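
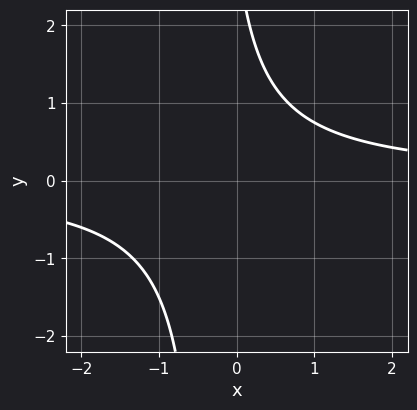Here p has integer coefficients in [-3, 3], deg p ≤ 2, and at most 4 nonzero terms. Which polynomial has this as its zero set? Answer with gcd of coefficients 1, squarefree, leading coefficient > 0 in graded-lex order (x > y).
3*x*y + y - 3

First, deg p = 2.
Next, observable constraints: it misses every integer gridline on the x-axis; no y-intercept at any integer in the box.
Finally, fitting integer coefficients to these (and the overall shape) gives p.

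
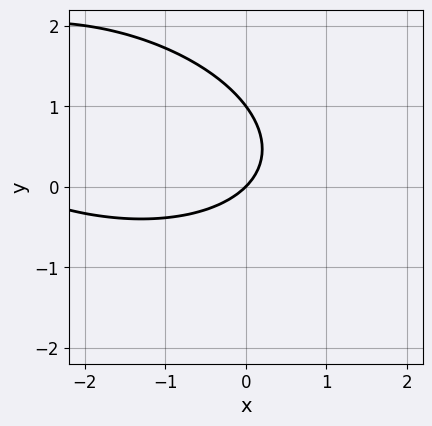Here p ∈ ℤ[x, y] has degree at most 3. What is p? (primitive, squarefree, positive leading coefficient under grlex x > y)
x^2 + x*y + 3*y^2 + 3*x - 3*y

1. The degree is 2 — a generic line meets the curve in up to 2 points.
2. Checking where it meets the axes: the y-axis gridline crossings are at y ∈ {0, 1}; one x-axis crossing is at x = 0.
3. Matching integer coefficients to the picture gives p.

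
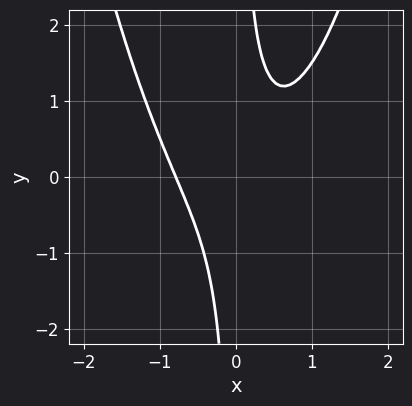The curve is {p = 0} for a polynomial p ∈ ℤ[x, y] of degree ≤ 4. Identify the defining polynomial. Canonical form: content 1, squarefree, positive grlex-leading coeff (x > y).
2*x^3 - 2*x*y + 1

The degree is 3 — a generic line meets the curve in up to 3 points.
Checking where it meets the axes: the curve avoids every integer y-axis point in the box.
Solving for integer coefficients yields p as stated.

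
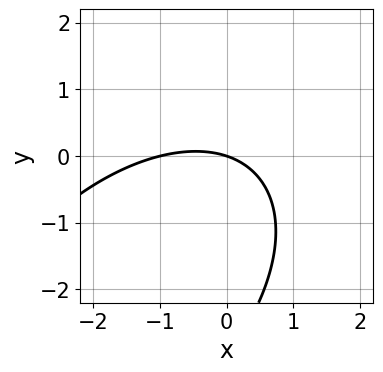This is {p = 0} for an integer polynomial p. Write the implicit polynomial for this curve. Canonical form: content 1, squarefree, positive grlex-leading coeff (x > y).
x^2 - x*y + y^2 + x + 3*y

First, the degree is 2 — a generic line meets the curve in up to 2 points.
Next, checking where it meets the axes: the x-axis gridline crossings are at x ∈ {-1, 0}; one y-axis crossing is at y = 0.
Finally, matching integer coefficients to the picture gives p.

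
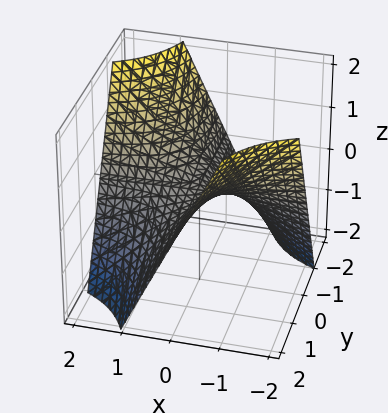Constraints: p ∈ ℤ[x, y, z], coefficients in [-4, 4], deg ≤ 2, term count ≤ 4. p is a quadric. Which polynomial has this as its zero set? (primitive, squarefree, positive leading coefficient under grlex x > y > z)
Degree: a hyperbolic paraboloid; a quadric, so deg p = 2.
Observable constraints: the visible y-axis segment lies entirely on the surface; the visible x-axis segment lies entirely on the surface; one z-axis crossing is at z = 0.
The integer polynomial consistent with all of this is the stated p.

x*y + z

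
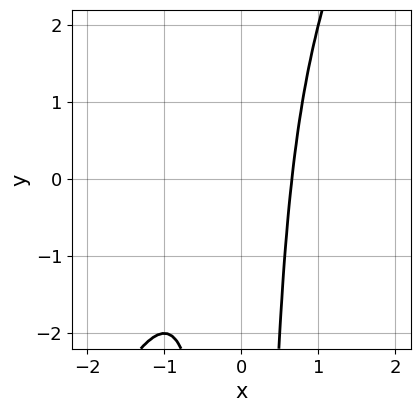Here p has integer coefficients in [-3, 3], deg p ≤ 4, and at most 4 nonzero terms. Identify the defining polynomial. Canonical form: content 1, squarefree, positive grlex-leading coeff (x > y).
First, degree: the shape is more complex than any degree-2 curve, so deg p = 3.
Next, from the visible intercepts: the curve avoids every integer y-axis point in the box.
Finally, together with the visible shape, these determine p as stated.

2*x^3 - x^2*y + x^2 - 1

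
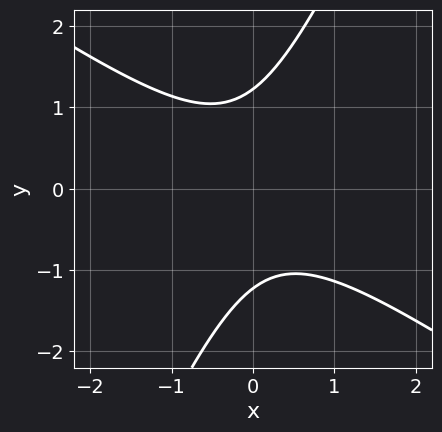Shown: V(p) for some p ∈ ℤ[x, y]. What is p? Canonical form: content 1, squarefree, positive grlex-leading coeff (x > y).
3*x^2 + 3*x*y - 2*y^2 + 3

First, deg p = 2.
Next, against the integer gridlines: the curve avoids every integer x-axis point in the box.
Finally, these observations pin down the coefficients.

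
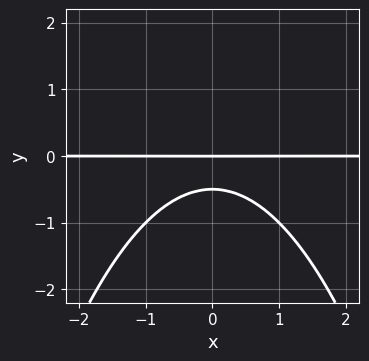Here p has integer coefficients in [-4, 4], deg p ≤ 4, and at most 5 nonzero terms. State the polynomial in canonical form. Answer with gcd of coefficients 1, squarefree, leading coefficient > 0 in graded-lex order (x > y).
x^2*y + 2*y^2 + y

(a) The degree is 3 — a generic line meets the curve in up to 3 points.
(b) Symmetries: mirror symmetry x ↦ −x ⇒ only even powers of x.
(c) Checking where it meets the axes: the visible x-axis segment lies entirely on the curve; one y-axis crossing is at y = 0.
(d) Together with the visible shape, these determine p as stated.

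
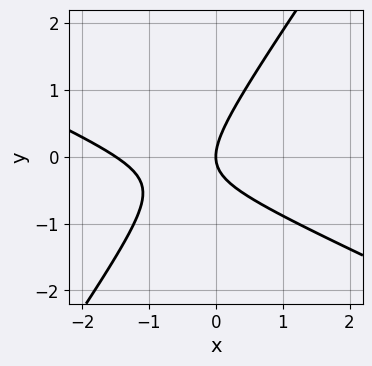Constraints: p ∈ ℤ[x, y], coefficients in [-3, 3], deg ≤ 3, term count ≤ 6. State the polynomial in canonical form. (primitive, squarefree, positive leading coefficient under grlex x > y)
2*x^2 + 3*x*y - 3*y^2 + 3*x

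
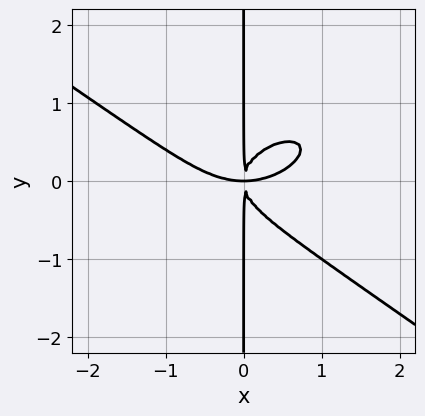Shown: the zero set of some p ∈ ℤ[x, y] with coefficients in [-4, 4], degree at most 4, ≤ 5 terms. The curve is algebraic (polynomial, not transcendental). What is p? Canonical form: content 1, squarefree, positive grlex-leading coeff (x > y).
x^4 + 3*x*y^3 - 2*x^2*y

deg p = 4. No degree-3 curve has this shape.
Reading off the gridlines: the visible y-axis segment lies entirely on the curve.
Putting this together gives p.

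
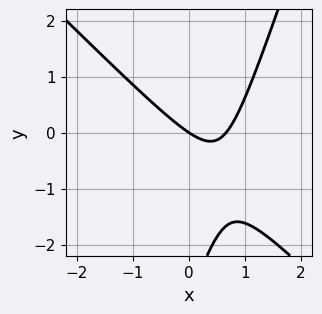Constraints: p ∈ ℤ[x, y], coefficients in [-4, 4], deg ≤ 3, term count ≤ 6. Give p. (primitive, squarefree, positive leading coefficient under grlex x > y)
Degree: no degree-1 curve has this shape, so deg p = 2.
Observable constraints: it crosses the x-axis at the gridline x = 0; one y-axis crossing is at y = 0.
These observations pin down the coefficients.

3*x^2 + 2*x*y - y^2 - 2*x - 3*y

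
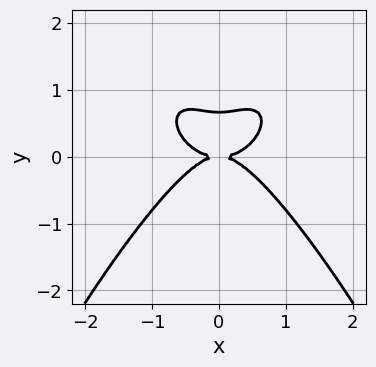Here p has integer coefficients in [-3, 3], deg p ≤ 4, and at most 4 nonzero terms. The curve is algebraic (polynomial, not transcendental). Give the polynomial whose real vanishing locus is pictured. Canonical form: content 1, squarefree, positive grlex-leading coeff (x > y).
First, the degree is 4 — the shape is more complex than any degree-3 curve.
Then, symmetries: the x ↦ −x reflection is a symmetry, so x appears only in even powers.
Then, from the visible intercepts: it crosses the y-axis at the gridline y = 0; it crosses the x-axis at the gridline x = 0.
Finally, together with the visible shape, these determine p as stated.

2*x^4 - x^2*y + 3*y^3 - 2*y^2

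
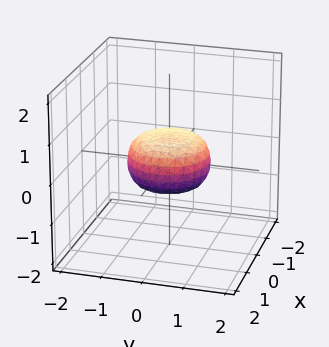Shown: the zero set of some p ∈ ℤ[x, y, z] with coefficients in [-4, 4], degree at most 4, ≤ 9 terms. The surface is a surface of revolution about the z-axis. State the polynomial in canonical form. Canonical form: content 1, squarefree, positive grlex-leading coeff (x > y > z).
(a) deg p = 4.
(b) Symmetries: every cross-section ⟂ z is a circle, so x, y appear only via x² + y².
(c) Checking where it meets the axes: a circular section at z = 0 has radius exactly 1; among the integer gridlines, it crosses the y-axis at y ∈ {-1, 1}; the x-axis gridline crossings are at x ∈ {-1, 1}.
(d) Fitting integer coefficients to these (and the overall shape) gives p.

2*x^4 + 4*x^2*y^2 + 2*y^4 - x^2 - y^2 + 3*z^2 - 1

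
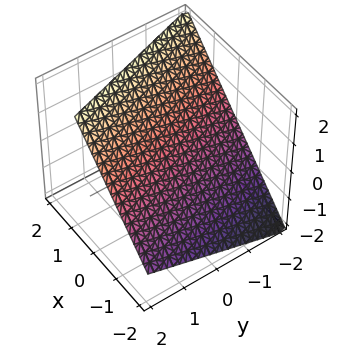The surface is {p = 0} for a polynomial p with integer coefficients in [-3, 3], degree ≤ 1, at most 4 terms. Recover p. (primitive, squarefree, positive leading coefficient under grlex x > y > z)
First, the degree is 1 — every cross-section is a straight line — this is a plane.
Then, from the visible intercepts: it crosses the y-axis at the gridline y = -2.
Finally, the integer polynomial consistent with all of this is the stated p.

3*x + y - 3*z + 2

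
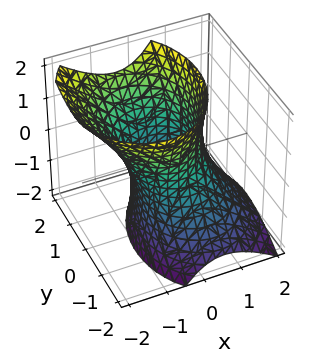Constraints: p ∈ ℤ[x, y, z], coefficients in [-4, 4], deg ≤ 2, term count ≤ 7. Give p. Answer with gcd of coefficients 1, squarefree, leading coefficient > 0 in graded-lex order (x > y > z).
1. The degree is 2 — the shape is more complex than any degree-1 surface.
2. Reading off the gridlines: the x-axis gridline crossings are at x ∈ {-1, 1}; the surface avoids every integer z-axis point in the box.
3. The integer polynomial consistent with all of this is the stated p.

3*x^2 + 2*x*z + 2*y^2 - y*z - z^2 - 3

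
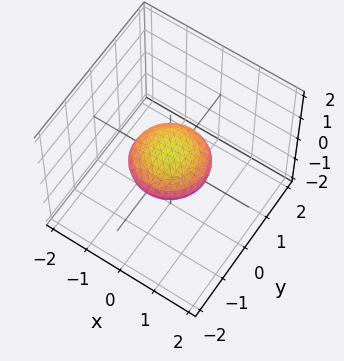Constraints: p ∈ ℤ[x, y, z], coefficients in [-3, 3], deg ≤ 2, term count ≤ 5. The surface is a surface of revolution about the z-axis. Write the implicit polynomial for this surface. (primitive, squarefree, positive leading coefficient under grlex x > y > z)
First, deg p = 2. No degree-1 surface has this shape.
Then, symmetries: rotational symmetry about the z-axis ⇒ p depends on x, y only through x² + y².
Then, checking where it meets the axes: the x-axis gridline crossings are at x ∈ {-1, 1}; among the integer gridlines, it crosses the y-axis at y ∈ {-1, 1}.
Finally, the integer polynomial consistent with all of this is the stated p.

x^2 + y^2 + 3*z^2 - 1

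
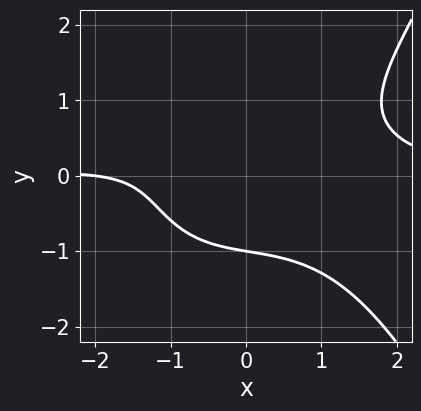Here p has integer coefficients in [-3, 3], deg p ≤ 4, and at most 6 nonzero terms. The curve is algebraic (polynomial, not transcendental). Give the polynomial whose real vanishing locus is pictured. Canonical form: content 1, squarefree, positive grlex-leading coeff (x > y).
x^3*y - 2*y^3 - x - 2

(a) The degree is 4 — the shape is more complex than any degree-3 curve.
(b) Checking where it meets the axes: one x-axis crossing is at x = -2; it meets the y-axis at y = -1 (among the integer gridlines).
(c) The integer polynomial consistent with all of this is the stated p.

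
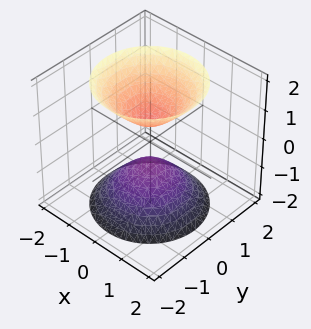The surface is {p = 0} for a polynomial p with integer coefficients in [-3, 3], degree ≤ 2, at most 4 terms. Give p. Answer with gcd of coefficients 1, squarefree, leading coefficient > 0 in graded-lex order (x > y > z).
3*x^2 + 3*y^2 - 2*z^2 + 1

(a) The picture has 2 separate pieces.
(b) deg p = 2.
(c) Symmetries: the z ↦ −z reflection is a symmetry, so z appears only in even powers; the z-axis is an axis of rotation, so x and y enter only as x² + y².
(d) Against the integer gridlines: no x-intercept at any integer in the box; it misses every integer gridline on the y-axis; a circular section at z = 1 has radius between 0 and 1.
(e) Fitting integer coefficients to these (and the overall shape) gives p.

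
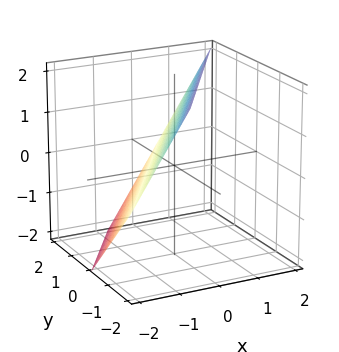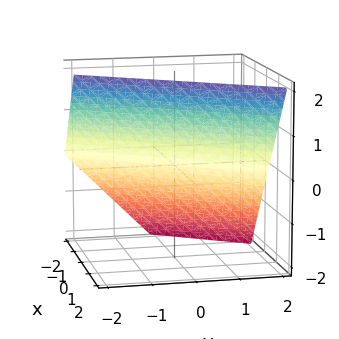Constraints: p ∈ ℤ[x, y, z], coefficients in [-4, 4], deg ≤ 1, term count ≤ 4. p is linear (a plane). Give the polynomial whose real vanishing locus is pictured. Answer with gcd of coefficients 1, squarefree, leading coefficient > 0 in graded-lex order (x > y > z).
First, the degree is 1 — the surface is flat (a plane).
Next, reading off the gridlines: it meets the y-axis at y = 1 (among the integer gridlines); it crosses the z-axis at the gridline z = 1.
Finally, the integer polynomial consistent with all of this is the stated p.

3*x - 2*y - 2*z + 2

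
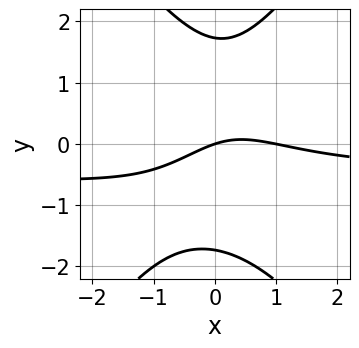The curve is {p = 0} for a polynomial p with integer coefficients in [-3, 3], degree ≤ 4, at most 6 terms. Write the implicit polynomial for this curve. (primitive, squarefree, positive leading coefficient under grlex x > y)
First, degree: the shape is more complex than any degree-2 curve, so deg p = 3.
Next, checking where it meets the axes: it crosses the y-axis at the gridline y = 0; among the integer gridlines, it crosses the x-axis at x ∈ {0, 1}.
Finally, matching integer coefficients to the picture gives p.

2*x^2*y - y^3 + x^2 - x + 3*y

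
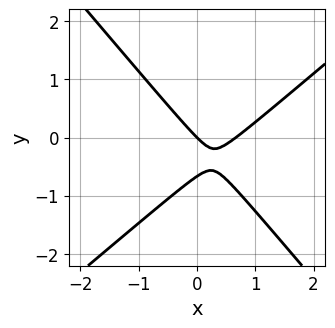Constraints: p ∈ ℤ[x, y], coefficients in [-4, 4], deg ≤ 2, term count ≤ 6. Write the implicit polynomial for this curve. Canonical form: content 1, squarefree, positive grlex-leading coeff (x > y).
3*x^2 - x*y - 3*y^2 - 2*x - 2*y

First, the degree is 2 — no degree-1 curve has this shape.
Next, from the visible intercepts: one x-axis crossing is at x = 0; it meets the y-axis at y = 0 (among the integer gridlines).
Finally, these observations pin down the coefficients.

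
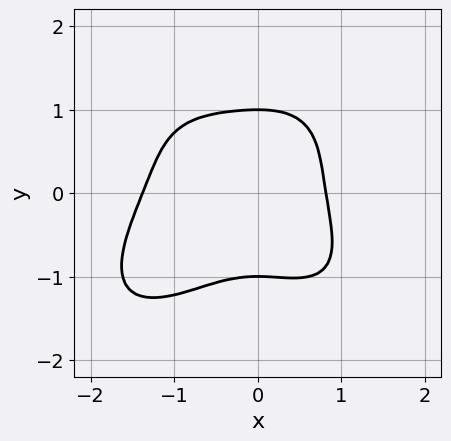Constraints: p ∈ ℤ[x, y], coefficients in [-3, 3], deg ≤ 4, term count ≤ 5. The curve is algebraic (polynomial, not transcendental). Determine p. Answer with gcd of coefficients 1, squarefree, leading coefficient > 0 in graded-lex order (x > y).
x^4 + y^4 + x^3 + x^2*y - 1

1. deg p = 4. No degree-3 curve has this shape.
2. Reading off the gridlines: the y-axis gridline crossings are at y ∈ {-1, 1}.
3. Assembling these constraints gives the stated polynomial.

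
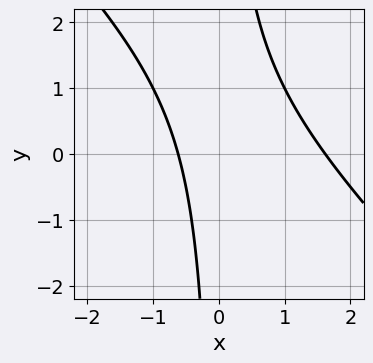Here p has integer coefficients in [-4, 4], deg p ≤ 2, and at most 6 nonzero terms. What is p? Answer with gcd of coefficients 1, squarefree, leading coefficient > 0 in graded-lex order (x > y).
1. The degree is 2 — no degree-1 curve has this shape.
2. From the axis intercepts and sections: no y-intercept at any integer in the box.
3. Solving for integer coefficients yields p as stated.

x^2 + x*y - x - 1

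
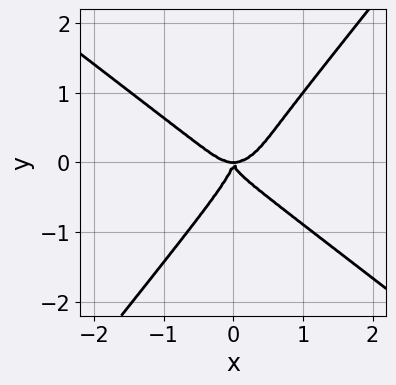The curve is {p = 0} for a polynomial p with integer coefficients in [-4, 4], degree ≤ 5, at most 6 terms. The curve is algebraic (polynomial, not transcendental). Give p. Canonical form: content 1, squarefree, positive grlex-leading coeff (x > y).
3*x^4 - x^2*y^2 + 3*x*y^3 - 3*y^4 - 2*x^2*y

The degree is 4 — no degree-3 curve has this shape.
Against the integer gridlines: it crosses the y-axis at the gridline y = 0; one x-axis crossing is at x = 0.
Fitting integer coefficients to these (and the overall shape) gives p.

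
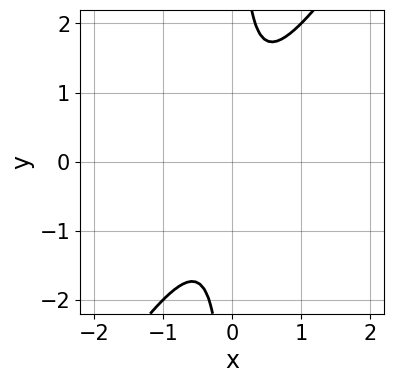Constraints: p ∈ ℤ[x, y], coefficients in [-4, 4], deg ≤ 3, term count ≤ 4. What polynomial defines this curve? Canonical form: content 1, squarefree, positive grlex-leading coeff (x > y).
3*x^2 - 2*x*y + 1

The degree is 2 — the shape is more complex than any degree-1 curve.
From the axis intercepts and sections: the curve avoids every integer x-axis point in the box; the curve avoids every integer y-axis point in the box.
These observations pin down the coefficients.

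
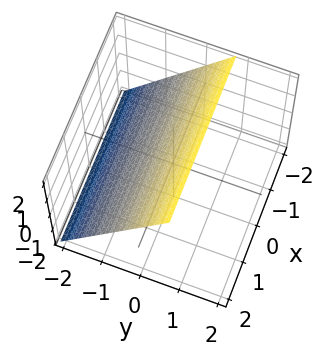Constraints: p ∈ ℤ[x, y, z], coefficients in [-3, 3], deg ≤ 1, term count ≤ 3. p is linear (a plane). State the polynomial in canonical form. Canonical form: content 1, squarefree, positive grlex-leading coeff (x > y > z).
1. Degree: every cross-section is a straight line — this is a plane, so deg p = 1.
2. From the visible intercepts: it meets the z-axis at z = 1 (among the integer gridlines); no x-intercept at any integer in the box.
3. The integer polynomial consistent with all of this is the stated p.

3*y - 2*z + 2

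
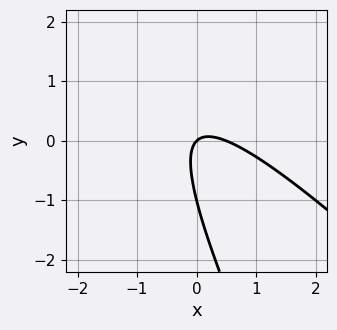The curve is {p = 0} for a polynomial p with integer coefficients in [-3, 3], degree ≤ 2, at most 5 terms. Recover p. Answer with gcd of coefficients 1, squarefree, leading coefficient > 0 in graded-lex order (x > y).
2*x^2 + 3*x*y + y^2 - x + y

First, deg p = 2. No degree-1 curve has this shape.
Next, from the axis intercepts and sections: it crosses the x-axis at the gridline x = 0; among the integer gridlines, it crosses the y-axis at y ∈ {-1, 0}.
Finally, the integer polynomial consistent with all of this is the stated p.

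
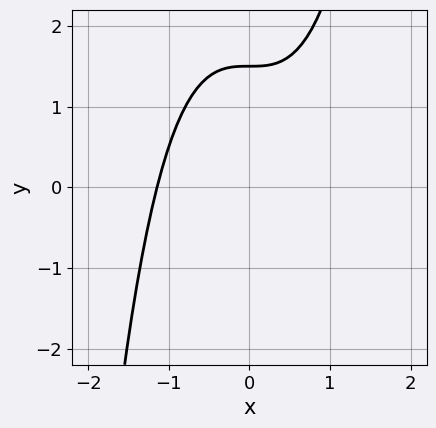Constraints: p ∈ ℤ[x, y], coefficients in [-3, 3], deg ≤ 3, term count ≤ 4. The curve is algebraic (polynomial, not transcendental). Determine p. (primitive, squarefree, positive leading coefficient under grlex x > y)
2*x^3 - 2*y + 3

deg p = 3.
Matching integer coefficients to the picture gives p.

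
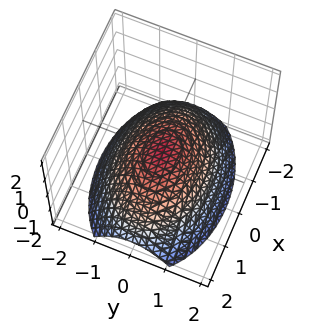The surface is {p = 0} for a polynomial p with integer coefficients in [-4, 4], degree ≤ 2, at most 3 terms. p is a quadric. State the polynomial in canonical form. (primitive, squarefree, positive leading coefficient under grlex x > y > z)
x^2 + 2*y^2 + 3*z

(a) deg p = 2.
(b) Symmetries: it's symmetric under x → −x, forcing even powers of x; mirror symmetry y ↦ −y ⇒ only even powers of y.
(c) Reading off the gridlines: one z-axis crossing is at z = 0; it meets the y-axis at y = 0 (among the integer gridlines); it crosses the x-axis at the gridline x = 0.
(d) Solving for integer coefficients yields p as stated.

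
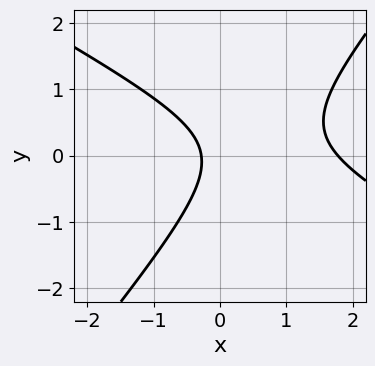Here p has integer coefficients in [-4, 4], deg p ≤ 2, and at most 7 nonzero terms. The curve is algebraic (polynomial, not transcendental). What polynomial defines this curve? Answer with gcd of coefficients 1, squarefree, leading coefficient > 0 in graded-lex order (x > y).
(a) The degree is 2 — the shape is more complex than any degree-1 curve.
(b) Observable constraints: no y-intercept at any integer in the box.
(c) Fitting integer coefficients to these (and the overall shape) gives p.

2*x^2 + 2*x*y - 3*y^2 - 3*x - 1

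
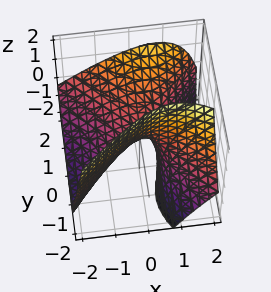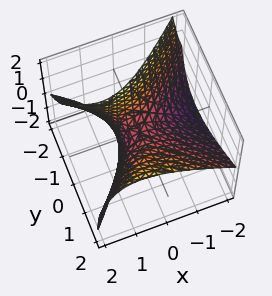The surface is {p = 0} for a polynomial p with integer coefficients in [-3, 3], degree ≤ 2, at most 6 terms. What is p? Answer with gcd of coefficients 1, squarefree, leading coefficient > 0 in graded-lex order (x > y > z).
x^2 - x*z - y^2 + y*z + z

(a) deg p = 2. A generic line meets the surface in up to 2 points.
(b) Checking where it meets the axes: it crosses the y-axis at the gridline y = 0; it meets the x-axis at x = 0 (among the integer gridlines).
(c) Putting this together gives p.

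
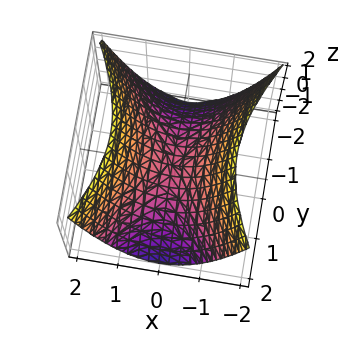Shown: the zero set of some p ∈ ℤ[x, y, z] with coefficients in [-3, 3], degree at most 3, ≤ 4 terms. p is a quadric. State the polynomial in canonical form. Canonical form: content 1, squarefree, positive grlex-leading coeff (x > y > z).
1. deg p = 2.
2. Symmetries: the x ↦ −x reflection is a symmetry, so x appears only in even powers; it's symmetric under y → −y, forcing even powers of y.
3. From the visible intercepts: it crosses the y-axis at the gridline y = 0; one x-axis crossing is at x = 0; it meets the z-axis at z = 0 (among the integer gridlines).
4. Assembling these constraints gives the stated polynomial.

2*x^2 - y^2 - 2*z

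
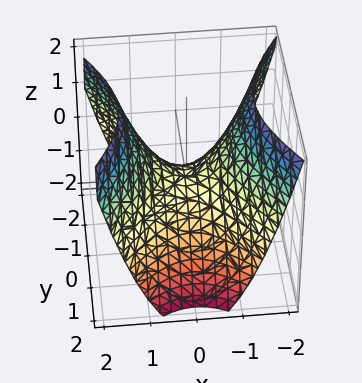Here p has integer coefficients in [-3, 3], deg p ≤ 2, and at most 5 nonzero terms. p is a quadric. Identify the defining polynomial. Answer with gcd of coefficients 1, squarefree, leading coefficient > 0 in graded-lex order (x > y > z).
3*x^2 - 2*y^2 - 3*z

The degree is 2 — a hyperbolic paraboloid; a quadric.
Symmetries: the x ↦ −x reflection is a symmetry, so x appears only in even powers; the y ↦ −y reflection is a symmetry, so y appears only in even powers.
From the visible intercepts: it crosses the y-axis at the gridline y = 0; it meets the z-axis at z = 0 (among the integer gridlines); one x-axis crossing is at x = 0.
These observations pin down the coefficients.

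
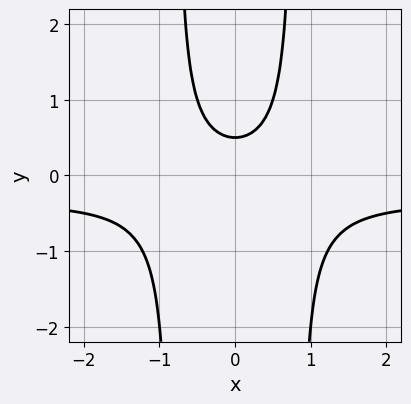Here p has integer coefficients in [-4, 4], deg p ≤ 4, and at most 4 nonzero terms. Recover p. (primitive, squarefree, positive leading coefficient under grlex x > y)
3*x^2*y + x^2 - 2*y + 1

1. Degree: a generic line meets the curve in up to 3 points, so deg p = 3.
2. Symmetries: mirror symmetry x ↦ −x ⇒ only even powers of x.
3. From the axis intercepts and sections: no x-intercept at any integer in the box.
4. Assembling these constraints gives the stated polynomial.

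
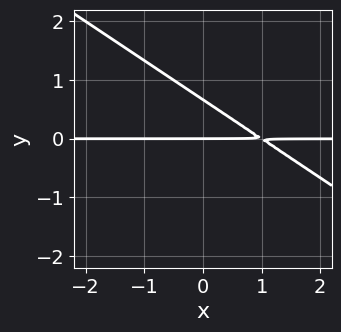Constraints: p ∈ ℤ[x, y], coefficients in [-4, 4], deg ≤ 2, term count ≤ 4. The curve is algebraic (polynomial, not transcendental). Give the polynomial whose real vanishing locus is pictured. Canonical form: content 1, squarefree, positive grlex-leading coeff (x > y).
2*x*y + 3*y^2 - 2*y

(a) The degree is 2 — no degree-1 curve has this shape.
(b) Checking where it meets the axes: it meets the y-axis at y = 0 (among the integer gridlines); the visible x-axis segment lies entirely on the curve.
(c) Solving for integer coefficients yields p as stated.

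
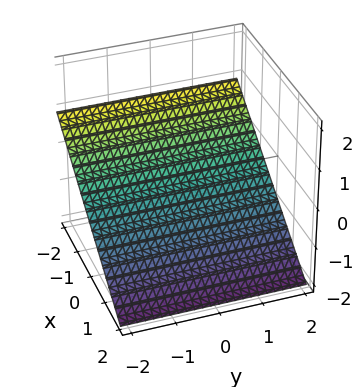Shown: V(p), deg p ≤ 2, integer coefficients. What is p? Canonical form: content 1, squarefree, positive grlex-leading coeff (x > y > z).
First, deg p = 1.
Then, from the axis intercepts and sections: it crosses the x-axis at the gridline x = -1; the surface avoids every integer y-axis point in the box.
Finally, fitting integer coefficients to these (and the overall shape) gives p.

2*x + 3*z + 2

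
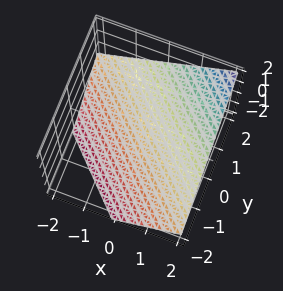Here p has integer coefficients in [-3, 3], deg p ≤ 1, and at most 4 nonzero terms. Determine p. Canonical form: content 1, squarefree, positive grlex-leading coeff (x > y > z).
2*x + 2*y - 3*z - 2

(a) deg p = 1. Every cross-section is a straight line — this is a plane.
(b) Reading off the gridlines: it crosses the y-axis at the gridline y = 1; it meets the x-axis at x = 1 (among the integer gridlines).
(c) Assembling these constraints gives the stated polynomial.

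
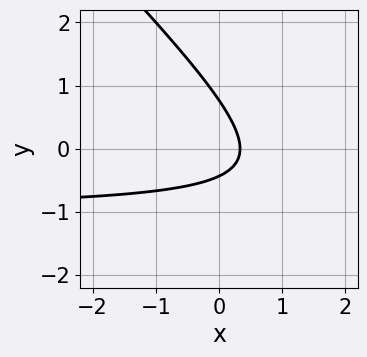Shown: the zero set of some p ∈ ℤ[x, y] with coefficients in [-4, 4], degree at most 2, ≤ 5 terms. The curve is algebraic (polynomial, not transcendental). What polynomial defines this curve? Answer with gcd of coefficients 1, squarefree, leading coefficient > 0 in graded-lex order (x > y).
First, degree: a generic line meets the curve in up to 2 points, so deg p = 2.
Finally, the integer polynomial consistent with all of this is the stated p.

3*x*y + 3*y^2 + 3*x - y - 1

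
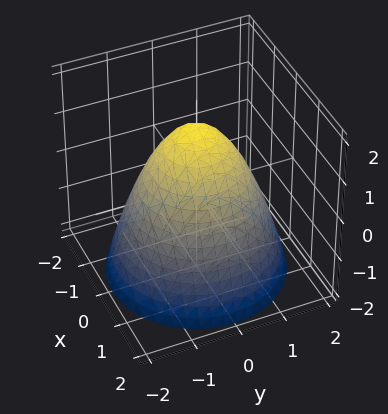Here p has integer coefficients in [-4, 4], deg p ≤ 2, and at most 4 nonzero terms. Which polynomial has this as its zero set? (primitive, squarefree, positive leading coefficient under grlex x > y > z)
2*x^2 + 2*y^2 + 2*z - 3

(a) The degree is 2 — a generic line meets the surface in up to 2 points.
(b) Symmetry: the z-axis is an axis of rotation, so x and y enter only as x² + y².
(c) Observable constraints: a circular section at z = -2 has radius between 1 and 2.
(d) Putting this together gives p.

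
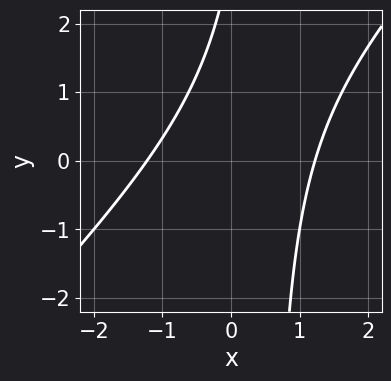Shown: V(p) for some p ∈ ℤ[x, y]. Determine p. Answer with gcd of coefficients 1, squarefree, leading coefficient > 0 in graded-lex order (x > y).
deg p = 2. A generic line meets the curve in up to 2 points.
Reading off the gridlines: the curve avoids every integer y-axis point in the box.
Matching integer coefficients to the picture gives p.

2*x^2 - 2*x*y + y - 3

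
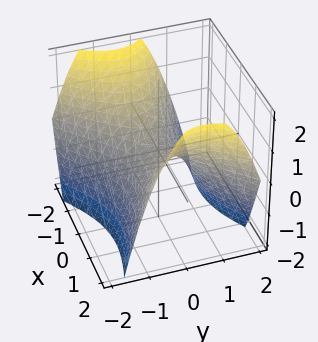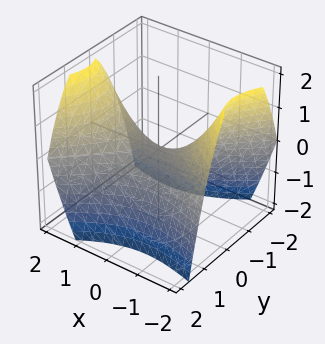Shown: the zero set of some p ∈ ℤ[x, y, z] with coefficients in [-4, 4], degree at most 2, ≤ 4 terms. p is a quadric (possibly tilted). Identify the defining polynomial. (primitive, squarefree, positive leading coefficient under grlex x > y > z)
First, deg p = 2.
Next, against the integer gridlines: it crosses the y-axis at the gridline y = 0; it crosses the z-axis at the gridline z = 0; it meets the x-axis at x = 0 (among the integer gridlines).
Finally, together with the visible shape, these determine p as stated.

x^2 + x*y - 2*y^2 - 2*z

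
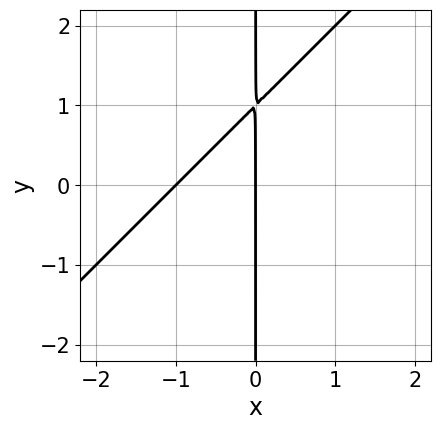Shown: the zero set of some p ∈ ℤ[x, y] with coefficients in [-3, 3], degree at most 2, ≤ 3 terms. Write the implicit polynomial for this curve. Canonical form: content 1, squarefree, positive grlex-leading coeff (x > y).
x^2 - x*y + x

1. deg p = 2. No degree-1 curve has this shape.
2. Observable constraints: the visible y-axis segment lies entirely on the curve; the x-axis gridline crossings are at x ∈ {-1, 0}.
3. The integer polynomial consistent with all of this is the stated p.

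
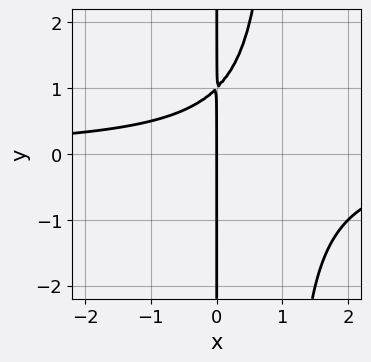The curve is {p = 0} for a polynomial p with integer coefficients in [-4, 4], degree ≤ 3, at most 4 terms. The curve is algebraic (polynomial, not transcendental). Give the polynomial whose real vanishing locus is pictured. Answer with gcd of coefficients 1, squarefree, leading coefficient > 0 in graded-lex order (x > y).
x^2*y - x*y + x

First, degree: the shape is more complex than any degree-2 curve, so deg p = 3.
Next, checking where it meets the axes: the visible y-axis segment lies entirely on the curve; one x-axis crossing is at x = 0.
Finally, assembling these constraints gives the stated polynomial.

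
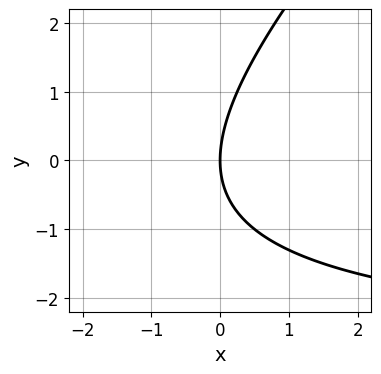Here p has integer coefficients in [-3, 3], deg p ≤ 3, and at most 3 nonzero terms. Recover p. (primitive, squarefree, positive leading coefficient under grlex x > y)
First, degree: no degree-1 curve has this shape, so deg p = 2.
Then, reading off the gridlines: one x-axis crossing is at x = 0; it crosses the y-axis at the gridline y = 0.
Finally, the integer polynomial consistent with all of this is the stated p.

x*y - y^2 + 3*x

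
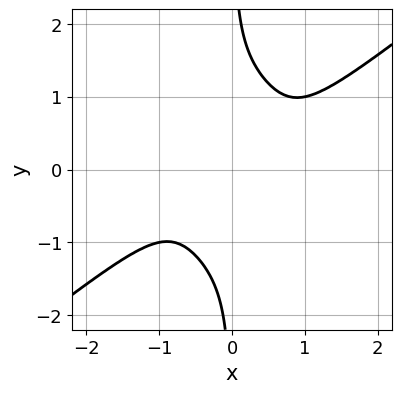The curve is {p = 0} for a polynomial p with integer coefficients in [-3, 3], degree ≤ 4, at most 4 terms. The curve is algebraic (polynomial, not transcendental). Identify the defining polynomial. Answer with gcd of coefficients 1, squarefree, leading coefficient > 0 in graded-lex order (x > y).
Degree: the shape is more complex than any degree-3 curve, so deg p = 4.
From the axis intercepts and sections: no x-intercept at any integer in the box; no y-intercept at any integer in the box.
Putting this together gives p.

2*x^4 - 2*x^3*y - x*y^3 + 1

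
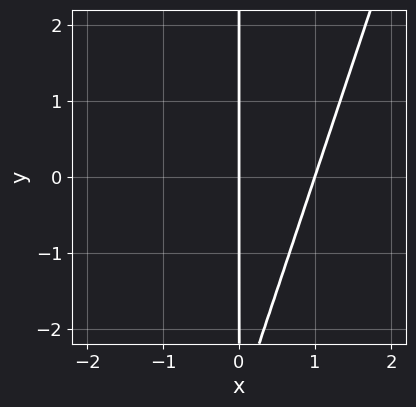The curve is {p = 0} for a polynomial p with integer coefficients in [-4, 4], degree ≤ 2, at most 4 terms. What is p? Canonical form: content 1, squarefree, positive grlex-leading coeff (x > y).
First, deg p = 2. A generic line meets the curve in up to 2 points.
Next, reading off the gridlines: the visible y-axis segment lies entirely on the curve; the x-axis gridline crossings are at x ∈ {0, 1}.
Finally, these observations pin down the coefficients.

3*x^2 - x*y - 3*x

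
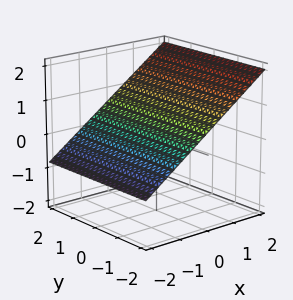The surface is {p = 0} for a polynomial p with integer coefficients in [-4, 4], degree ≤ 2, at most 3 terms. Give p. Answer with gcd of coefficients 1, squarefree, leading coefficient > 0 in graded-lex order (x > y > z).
Degree: every cross-section is a straight line — this is a plane, so deg p = 1.
From the visible intercepts: one x-axis crossing is at x = -1; no y-intercept at any integer in the box.
Assembling these constraints gives the stated polynomial.

2*x - 3*z + 2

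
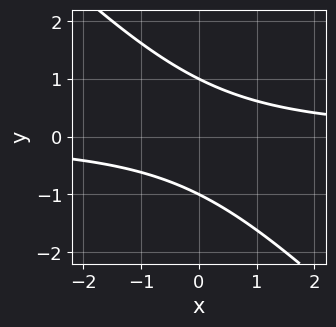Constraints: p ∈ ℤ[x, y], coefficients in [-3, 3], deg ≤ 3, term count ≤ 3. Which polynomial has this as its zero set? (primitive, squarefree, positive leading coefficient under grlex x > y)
x*y + y^2 - 1

1. deg p = 2.
2. Reading off the gridlines: among the integer gridlines, it crosses the y-axis at y ∈ {-1, 1}; it misses every integer gridline on the x-axis.
3. Matching integer coefficients to the picture gives p.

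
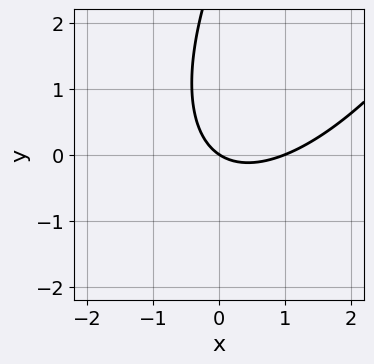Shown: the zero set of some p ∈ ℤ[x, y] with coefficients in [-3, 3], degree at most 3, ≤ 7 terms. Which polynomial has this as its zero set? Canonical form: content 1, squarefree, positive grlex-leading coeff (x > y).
2*x^2 - 2*x*y + y^2 - 2*x - 3*y

(a) The degree is 2 — the shape is more complex than any degree-1 curve.
(b) From the visible intercepts: the x-axis gridline crossings are at x ∈ {0, 1}; it crosses the y-axis at the gridline y = 0.
(c) Matching integer coefficients to the picture gives p.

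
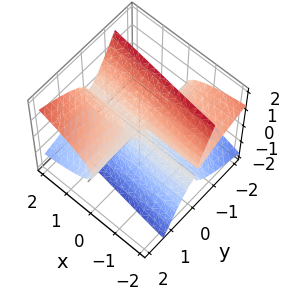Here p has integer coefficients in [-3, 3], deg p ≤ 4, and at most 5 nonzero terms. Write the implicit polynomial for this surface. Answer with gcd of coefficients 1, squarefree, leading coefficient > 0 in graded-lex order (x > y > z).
x*y^2 + x*y*z - 2*y*z^2 - z^3

(a) The degree is 3 — the shape is more complex than any degree-2 surface.
(b) Against the integer gridlines: every point of the x-axis in the box is on the surface; it meets the z-axis at z = 0 (among the integer gridlines).
(c) Assembling these constraints gives the stated polynomial.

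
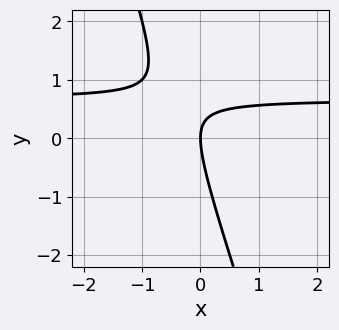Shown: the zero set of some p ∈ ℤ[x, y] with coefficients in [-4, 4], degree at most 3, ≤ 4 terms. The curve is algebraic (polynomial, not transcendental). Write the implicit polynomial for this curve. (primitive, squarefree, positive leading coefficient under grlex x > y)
3*x*y + y^2 - 2*x

The degree is 2 — a generic line meets the curve in up to 2 points.
Reading off the gridlines: one x-axis crossing is at x = 0; one y-axis crossing is at y = 0.
Matching integer coefficients to the picture gives p.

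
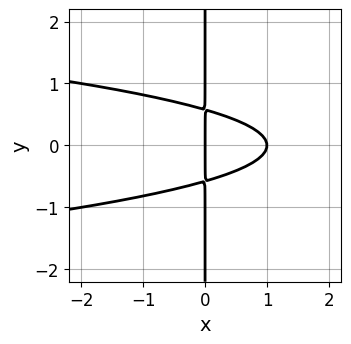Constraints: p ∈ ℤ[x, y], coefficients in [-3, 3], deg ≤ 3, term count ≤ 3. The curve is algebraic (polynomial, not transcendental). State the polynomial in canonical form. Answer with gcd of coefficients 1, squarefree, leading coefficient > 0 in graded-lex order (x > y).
3*x*y^2 + x^2 - x

1. deg p = 3. No degree-2 curve has this shape.
2. Symmetries: the y ↦ −y reflection is a symmetry, so y appears only in even powers.
3. Checking where it meets the axes: every point of the y-axis in the box is on the curve; the x-axis gridline crossings are at x ∈ {0, 1}.
4. Together with the visible shape, these determine p as stated.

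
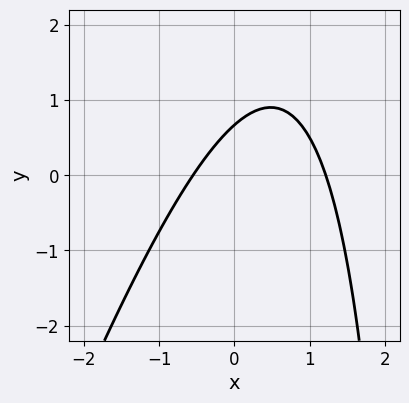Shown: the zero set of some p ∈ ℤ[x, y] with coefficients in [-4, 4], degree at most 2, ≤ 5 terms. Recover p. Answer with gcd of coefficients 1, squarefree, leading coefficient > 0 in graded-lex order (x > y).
3*x^2 - x*y - 2*x + 3*y - 2

First, the degree is 2 — a generic line meets the curve in up to 2 points.
Finally, the integer polynomial consistent with all of this is the stated p.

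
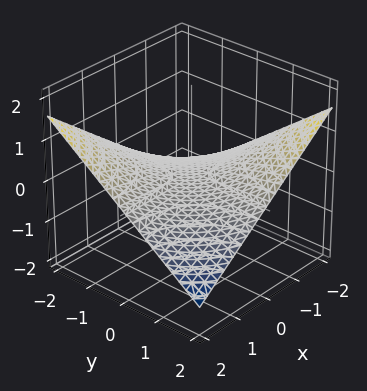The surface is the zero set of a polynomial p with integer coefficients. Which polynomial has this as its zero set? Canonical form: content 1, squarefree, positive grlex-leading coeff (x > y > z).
x*y + 3*z

1. deg p = 2. A saddle surface; a quadric.
2. Observable constraints: the visible x-axis segment lies entirely on the surface; one z-axis crossing is at z = 0.
3. Matching integer coefficients to the picture gives p. Check: (0, 2, 0) on the y-axis lies on the surface, and p(0, 2, 0) = 0. ✓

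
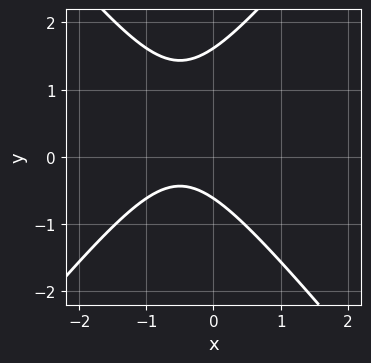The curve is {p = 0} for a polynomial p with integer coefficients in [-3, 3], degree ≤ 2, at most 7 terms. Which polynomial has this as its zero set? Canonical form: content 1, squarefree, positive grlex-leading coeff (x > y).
3*x^2 - 2*y^2 + 3*x + 2*y + 2

1. The degree is 2 — no degree-1 curve has this shape.
2. Observable constraints: the curve avoids every integer x-axis point in the box.
3. The integer polynomial consistent with all of this is the stated p.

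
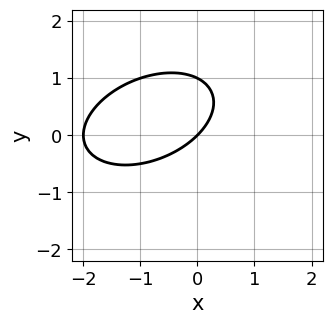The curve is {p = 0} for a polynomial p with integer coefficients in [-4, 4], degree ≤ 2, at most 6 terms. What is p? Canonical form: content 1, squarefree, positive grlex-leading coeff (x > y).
First, deg p = 2.
Next, checking where it meets the axes: the y-axis gridline crossings are at y ∈ {0, 1}; among the integer gridlines, it crosses the x-axis at x ∈ {-2, 0}.
Finally, the integer polynomial consistent with all of this is the stated p.

x^2 - x*y + 2*y^2 + 2*x - 2*y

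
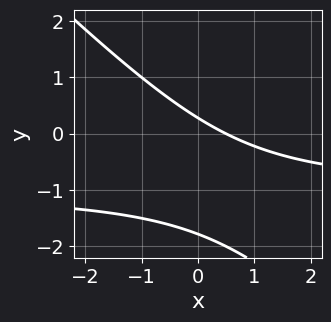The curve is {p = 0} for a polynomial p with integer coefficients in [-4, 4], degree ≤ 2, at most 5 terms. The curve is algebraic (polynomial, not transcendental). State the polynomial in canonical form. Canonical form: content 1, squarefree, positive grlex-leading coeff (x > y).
2*x*y + 2*y^2 + 2*x + 3*y - 1

deg p = 2. The shape is more complex than any degree-1 curve.
Matching integer coefficients to the picture gives p.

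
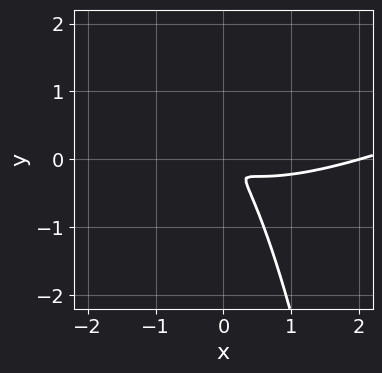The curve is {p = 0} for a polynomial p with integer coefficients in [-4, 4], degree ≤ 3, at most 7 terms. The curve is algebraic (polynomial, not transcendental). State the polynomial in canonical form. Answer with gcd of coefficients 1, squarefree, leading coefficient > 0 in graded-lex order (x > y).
(a) deg p = 3. A generic line meets the curve in up to 3 points.
(b) Observable constraints: one x-axis crossing is at x = 2.
(c) Fitting integer coefficients to these (and the overall shape) gives p.

x^3 - 2*x^2*y - 2*x^2 - 3*x*y - 2*y^2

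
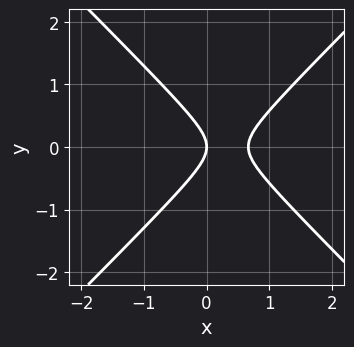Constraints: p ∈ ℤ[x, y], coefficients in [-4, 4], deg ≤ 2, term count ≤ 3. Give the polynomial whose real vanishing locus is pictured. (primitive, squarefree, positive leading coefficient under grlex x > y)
3*x^2 - 3*y^2 - 2*x

1. deg p = 2.
2. Symmetries: it's symmetric under y → −y, forcing even powers of y.
3. From the axis intercepts and sections: it crosses the x-axis at the gridline x = 0; it meets the y-axis at y = 0 (among the integer gridlines).
4. Solving for integer coefficients yields p as stated.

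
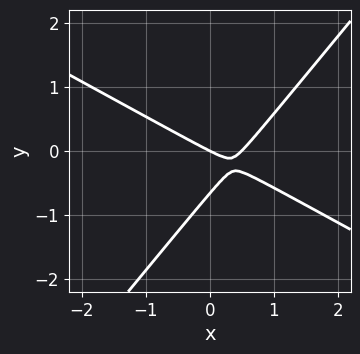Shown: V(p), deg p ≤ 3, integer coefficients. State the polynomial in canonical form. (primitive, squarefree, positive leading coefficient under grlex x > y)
1. Degree: a generic line meets the curve in up to 2 points, so deg p = 2.
2. Observable constraints: it meets the x-axis at x = 0 (among the integer gridlines); it meets the y-axis at y = 0 (among the integer gridlines).
3. The integer polynomial consistent with all of this is the stated p.

2*x^2 + 2*x*y - 3*y^2 - x - 2*y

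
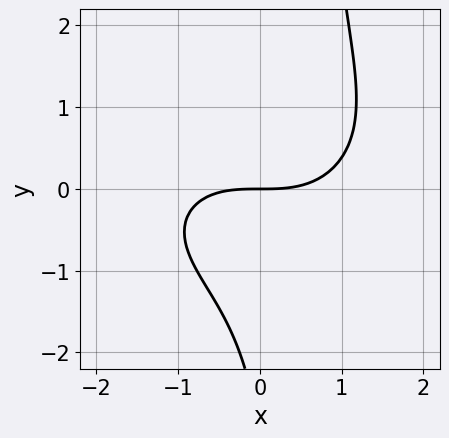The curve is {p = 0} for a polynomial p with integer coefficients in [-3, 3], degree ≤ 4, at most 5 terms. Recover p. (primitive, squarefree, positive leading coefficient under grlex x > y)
x^3 + 2*x*y^2 - y^2 - 3*y

(a) deg p = 3.
(b) From the visible intercepts: it crosses the y-axis at the gridline y = 0; one x-axis crossing is at x = 0.
(c) Solving for integer coefficients yields p as stated.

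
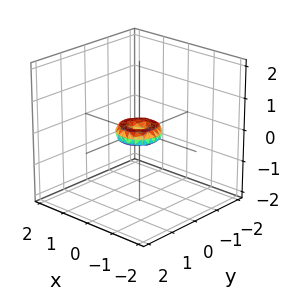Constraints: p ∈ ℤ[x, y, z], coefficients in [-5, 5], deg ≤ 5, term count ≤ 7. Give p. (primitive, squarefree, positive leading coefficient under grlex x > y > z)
2*x^4 + 4*x^2*y^2 + 2*y^4 - x^2 - y^2 + 2*z^2

(a) The degree is 4 — the shape is more complex than any degree-3 surface.
(b) Symmetry: every cross-section ⟂ z is a circle, so x, y appear only via x² + y².
(c) Against the integer gridlines: it meets the z-axis at z = 0 (among the integer gridlines); one x-axis crossing is at x = 0; a circular section at z = 0 has radius between 0 and 1; one y-axis crossing is at y = 0.
(d) Together with the visible shape, these determine p as stated.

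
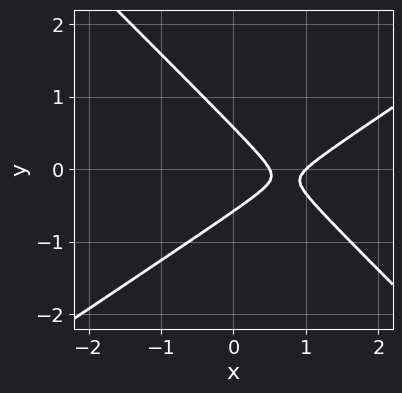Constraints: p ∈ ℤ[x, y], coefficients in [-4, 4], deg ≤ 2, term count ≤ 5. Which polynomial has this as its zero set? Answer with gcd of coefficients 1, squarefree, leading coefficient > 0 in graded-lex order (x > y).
1. Degree: the shape is more complex than any degree-1 curve, so deg p = 2.
2. Reading off the gridlines: it crosses the x-axis at the gridline x = 1.
3. Matching integer coefficients to the picture gives p.

2*x^2 - x*y - 3*y^2 - 3*x + 1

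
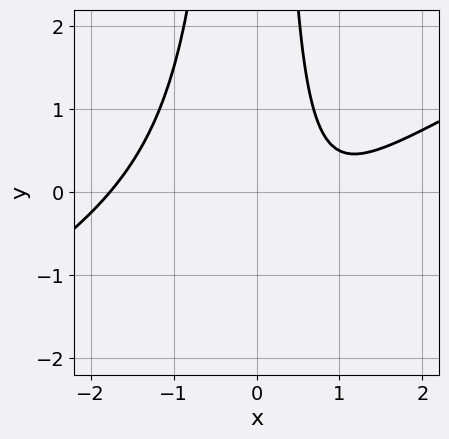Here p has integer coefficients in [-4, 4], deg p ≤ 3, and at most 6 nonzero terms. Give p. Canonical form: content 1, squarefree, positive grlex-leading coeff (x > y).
x^3 - 2*x^2*y - 2*x + 2

(a) The degree is 3 — no degree-2 curve has this shape.
(b) From the axis intercepts and sections: the curve avoids every integer y-axis point in the box.
(c) Putting this together gives p.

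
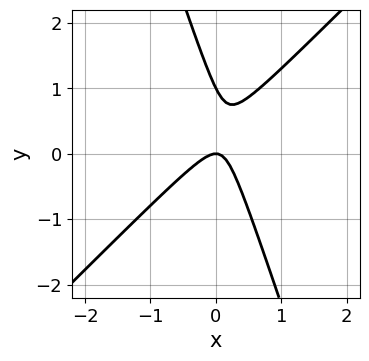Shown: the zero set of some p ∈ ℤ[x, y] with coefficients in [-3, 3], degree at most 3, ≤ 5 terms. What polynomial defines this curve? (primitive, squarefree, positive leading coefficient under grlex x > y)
(a) Degree: a generic line meets the curve in up to 2 points, so deg p = 2.
(b) From the visible intercepts: among the integer gridlines, it crosses the y-axis at y ∈ {0, 1}; one x-axis crossing is at x = 0.
(c) Putting this together gives p.

3*x^2 - 2*x*y - y^2 + y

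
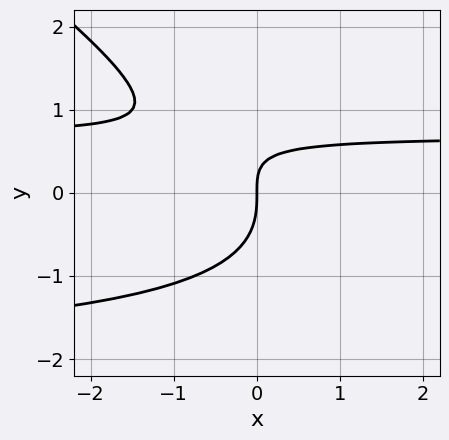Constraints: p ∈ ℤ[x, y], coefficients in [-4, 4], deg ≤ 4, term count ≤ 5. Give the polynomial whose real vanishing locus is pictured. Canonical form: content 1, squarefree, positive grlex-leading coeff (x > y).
2*x*y^2 + 3*y^3 + 3*x*y - 3*x

First, the degree is 3 — no degree-2 curve has this shape.
Then, observable constraints: it crosses the x-axis at the gridline x = 0; it meets the y-axis at y = 0 (among the integer gridlines).
Finally, these observations pin down the coefficients.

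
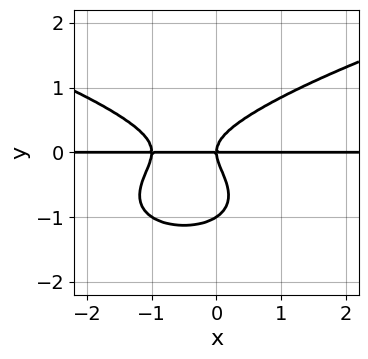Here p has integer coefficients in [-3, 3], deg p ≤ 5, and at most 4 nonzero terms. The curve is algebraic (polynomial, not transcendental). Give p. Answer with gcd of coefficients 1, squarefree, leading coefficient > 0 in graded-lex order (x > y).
(a) deg p = 4. A generic line meets the curve in up to 4 points.
(b) Checking where it meets the axes: the y-axis gridline crossings are at y ∈ {-1, 0}; every point of the x-axis in the box is on the curve.
(c) Solving for integer coefficients yields p as stated.

3*y^4 - 2*x^2*y + 3*y^3 - 2*x*y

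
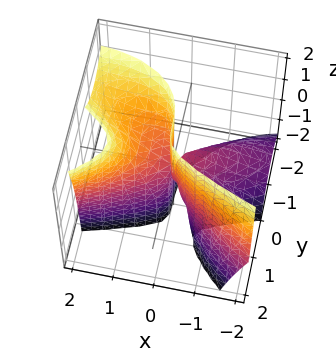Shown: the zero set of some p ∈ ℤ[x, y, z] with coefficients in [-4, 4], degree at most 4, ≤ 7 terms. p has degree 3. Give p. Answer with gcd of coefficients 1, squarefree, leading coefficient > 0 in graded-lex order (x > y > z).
3*x*y*z - 3*y^3 + 3*x^2 - 2*x*y - 3*x*z

deg p = 3. The shape is more complex than any degree-2 surface.
Checking where it meets the axes: it crosses the x-axis at the gridline x = 0; it crosses the y-axis at the gridline y = 0.
Assembling these constraints gives the stated polynomial. Check: (0, 0, -2) on the z-axis lies on the surface, and p(0, 0, -2) = 0. ✓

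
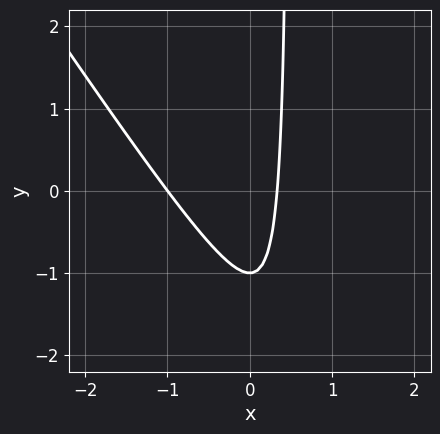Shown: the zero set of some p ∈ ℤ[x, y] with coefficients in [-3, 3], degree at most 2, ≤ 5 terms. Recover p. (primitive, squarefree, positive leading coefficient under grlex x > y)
3*x^2 + 2*x*y + 2*x - y - 1

1. The degree is 2 — the shape is more complex than any degree-1 curve.
2. From the visible intercepts: it crosses the x-axis at the gridline x = -1; it crosses the y-axis at the gridline y = -1.
3. Matching integer coefficients to the picture gives p.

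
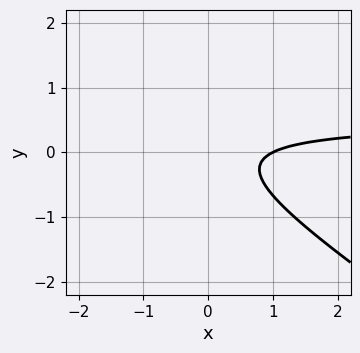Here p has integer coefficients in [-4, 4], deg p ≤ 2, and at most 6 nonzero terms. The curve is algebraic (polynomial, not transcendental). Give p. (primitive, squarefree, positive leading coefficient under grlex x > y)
1. deg p = 2. No degree-1 curve has this shape.
2. From the axis intercepts and sections: it misses every integer gridline on the y-axis; it meets the x-axis at x = 1 (among the integer gridlines).
3. Putting this together gives p.

2*x*y + 3*y^2 - x + 1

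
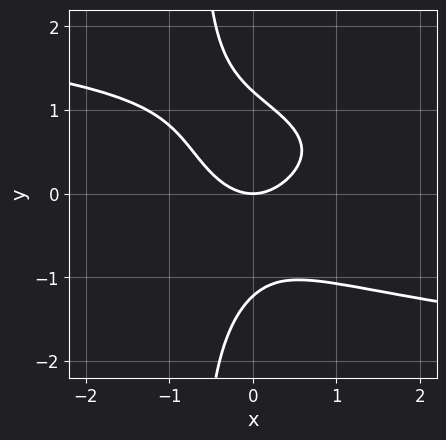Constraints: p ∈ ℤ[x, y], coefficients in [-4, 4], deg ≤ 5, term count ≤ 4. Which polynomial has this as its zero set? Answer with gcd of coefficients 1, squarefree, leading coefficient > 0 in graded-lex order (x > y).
1. deg p = 4. No degree-3 curve has this shape.
2. From the axis intercepts and sections: it crosses the x-axis at the gridline x = 0; it meets the y-axis at y = 0 (among the integer gridlines).
3. Matching integer coefficients to the picture gives p.

3*x*y^3 + 2*y^3 + 3*x^2 - 3*y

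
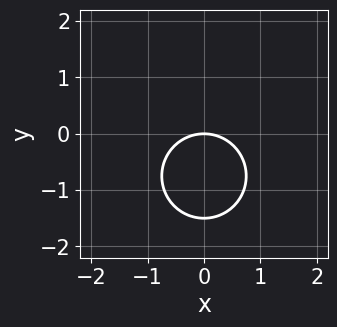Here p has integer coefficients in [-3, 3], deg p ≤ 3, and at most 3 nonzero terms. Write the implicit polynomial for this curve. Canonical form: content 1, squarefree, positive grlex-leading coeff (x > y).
2*x^2 + 2*y^2 + 3*y

The degree is 2 — the shape is more complex than any degree-1 curve.
Symmetries: it's symmetric under x → −x, forcing even powers of x.
Against the integer gridlines: it meets the x-axis at x = 0 (among the integer gridlines); it crosses the y-axis at the gridline y = 0.
These observations pin down the coefficients.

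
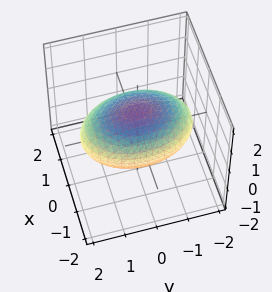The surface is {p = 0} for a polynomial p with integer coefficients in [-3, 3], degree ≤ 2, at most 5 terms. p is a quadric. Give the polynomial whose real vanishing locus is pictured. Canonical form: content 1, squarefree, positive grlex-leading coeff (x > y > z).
2*x^2 + y^2 + 3*z^2 - 3

First, deg p = 2. Bounded and convex; a quadric.
Next, symmetries: the x ↦ −x reflection is a symmetry, so x appears only in even powers; the z ↦ −z reflection is a symmetry, so z appears only in even powers; it's symmetric under y → −y, forcing even powers of y.
Next, against the integer gridlines: among the integer gridlines, it crosses the z-axis at z ∈ {-1, 1}.
Finally, assembling these constraints gives the stated polynomial.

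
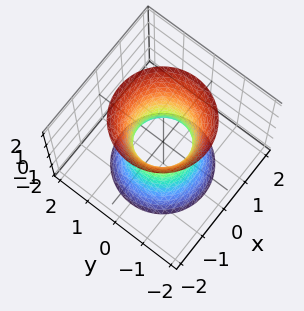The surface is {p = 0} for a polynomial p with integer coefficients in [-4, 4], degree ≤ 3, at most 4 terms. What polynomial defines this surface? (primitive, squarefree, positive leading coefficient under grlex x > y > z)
3*x^2 + 3*y^2 - z^2 - 2

deg p = 2. One connected sheet with a waist; a quadric.
By symmetry, the surface is invariant under rotation about z: p = q(x² + y², z); the z ↦ −z reflection is a symmetry, so z appears only in even powers.
Reading off the gridlines: a circular section at z = -2 has radius between 1 and 2; no z-intercept at any integer in the box.
Putting this together gives p.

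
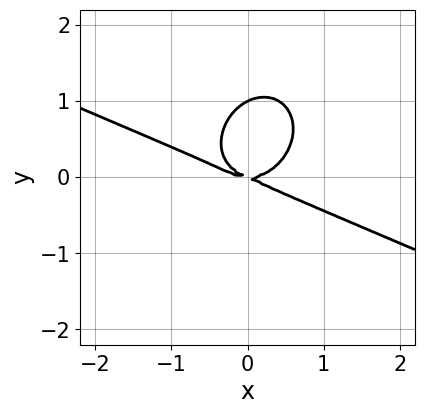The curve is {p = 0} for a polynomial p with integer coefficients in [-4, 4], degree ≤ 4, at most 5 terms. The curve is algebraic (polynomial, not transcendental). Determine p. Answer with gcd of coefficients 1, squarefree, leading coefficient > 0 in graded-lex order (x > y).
x^3 + 2*x^2*y + 2*y^3 - x*y - 2*y^2

Degree: no degree-2 curve has this shape, so deg p = 3.
Against the integer gridlines: the y-axis gridline crossings are at y ∈ {0, 1}; it crosses the x-axis at the gridline x = 0.
The integer polynomial consistent with all of this is the stated p.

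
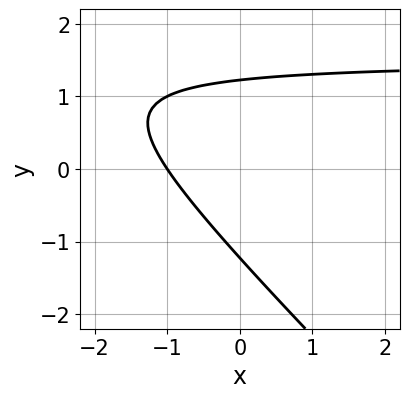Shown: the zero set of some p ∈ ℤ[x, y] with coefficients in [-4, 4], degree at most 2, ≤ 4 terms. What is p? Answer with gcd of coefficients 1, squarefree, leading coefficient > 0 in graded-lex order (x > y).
2*x*y + 2*y^2 - 3*x - 3

1. The degree is 2 — the shape is more complex than any degree-1 curve.
2. Observable constraints: it meets the x-axis at x = -1 (among the integer gridlines).
3. Together with the visible shape, these determine p as stated.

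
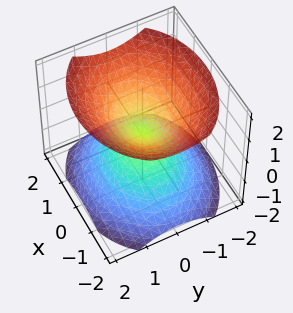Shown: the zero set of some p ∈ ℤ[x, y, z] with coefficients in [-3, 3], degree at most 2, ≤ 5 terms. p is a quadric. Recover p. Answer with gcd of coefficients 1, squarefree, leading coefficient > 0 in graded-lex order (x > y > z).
2*x^2 + 3*y^2 - 3*z^2

The picture has 2 separate pieces.
deg p = 2.
Symmetries: mirror symmetry z ↦ −z ⇒ only even powers of z; mirror symmetry y ↦ −y ⇒ only even powers of y; mirror symmetry x ↦ −x ⇒ only even powers of x.
Observable constraints: it crosses the y-axis at the gridline y = 0; it meets the x-axis at x = 0 (among the integer gridlines).
The integer polynomial consistent with all of this is the stated p.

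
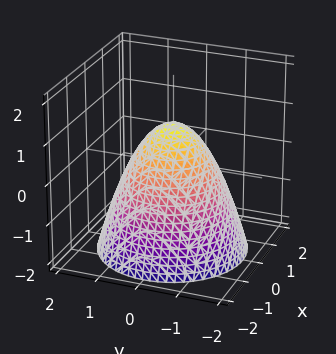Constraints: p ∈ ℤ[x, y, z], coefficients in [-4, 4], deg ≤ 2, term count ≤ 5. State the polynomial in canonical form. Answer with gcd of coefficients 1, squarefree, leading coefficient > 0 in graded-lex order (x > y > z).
x^2 + y^2 + z - 1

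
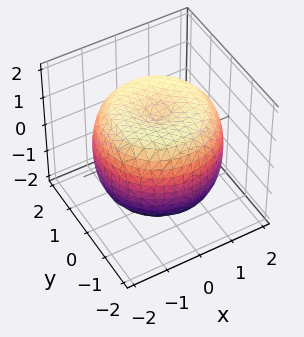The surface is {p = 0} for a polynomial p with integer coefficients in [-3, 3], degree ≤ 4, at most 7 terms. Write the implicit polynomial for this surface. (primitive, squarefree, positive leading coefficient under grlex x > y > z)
x^4 + 2*x^2*y^2 + y^4 - 2*x^2 - 2*y^2 + 2*z^2 - 3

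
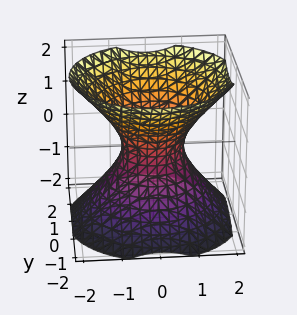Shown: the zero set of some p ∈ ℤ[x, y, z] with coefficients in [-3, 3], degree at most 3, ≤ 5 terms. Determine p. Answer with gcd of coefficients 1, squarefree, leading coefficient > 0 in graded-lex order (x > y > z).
3*x^2 + 3*y^2 - 3*z^2 - 2

1. Degree: the shape is more complex than any degree-1 surface, so deg p = 2.
2. Symmetries: rotational symmetry about the z-axis ⇒ p depends on x, y only through x² + y².
3. From the axis intercepts and sections: the surface avoids every integer z-axis point in the box; a circular section at z = -1 has radius between 1 and 2.
4. These observations pin down the coefficients.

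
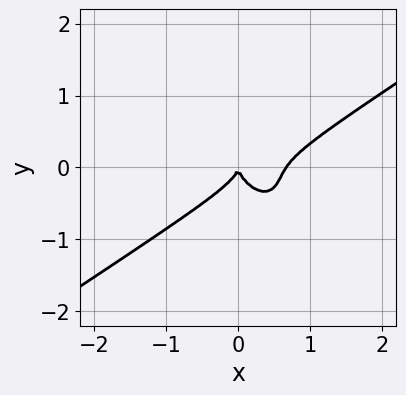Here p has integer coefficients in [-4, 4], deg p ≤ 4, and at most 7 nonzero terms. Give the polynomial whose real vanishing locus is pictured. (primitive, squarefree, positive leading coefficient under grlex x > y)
3*x^3 - 2*x^2*y - 2*x*y^2 - 3*y^3 - 2*x^2

The degree is 3 — no degree-2 curve has this shape.
From the visible intercepts: one y-axis crossing is at y = 0; it crosses the x-axis at the gridline x = 0.
Fitting integer coefficients to these (and the overall shape) gives p.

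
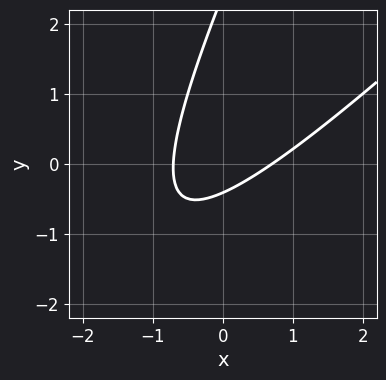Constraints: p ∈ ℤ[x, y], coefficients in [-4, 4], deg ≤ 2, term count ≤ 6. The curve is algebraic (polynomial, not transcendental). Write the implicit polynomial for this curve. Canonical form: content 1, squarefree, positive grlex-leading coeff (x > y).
1. Degree: the shape is more complex than any degree-1 curve, so deg p = 2.
2. The integer polynomial consistent with all of this is the stated p.

2*x^2 - 3*x*y + y^2 - 2*y - 1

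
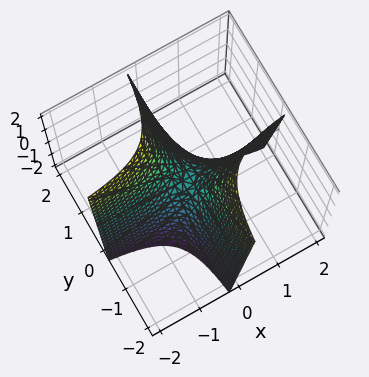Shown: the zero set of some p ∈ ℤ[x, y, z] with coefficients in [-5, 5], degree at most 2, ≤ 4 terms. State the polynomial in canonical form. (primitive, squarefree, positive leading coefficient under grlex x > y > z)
Degree: no degree-1 surface has this shape, so deg p = 2.
Against the integer gridlines: the visible x-axis segment lies entirely on the surface; it crosses the z-axis at the gridline z = 0; the visible y-axis segment lies entirely on the surface.
Solving for integer coefficients yields p as stated.

4*x*y + z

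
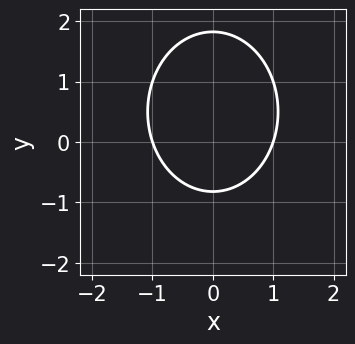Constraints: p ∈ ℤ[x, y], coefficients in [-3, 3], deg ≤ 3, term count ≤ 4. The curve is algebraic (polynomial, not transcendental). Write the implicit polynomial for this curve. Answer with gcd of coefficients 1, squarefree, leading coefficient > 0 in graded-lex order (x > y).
3*x^2 + 2*y^2 - 2*y - 3

deg p = 2. The shape is more complex than any degree-1 curve.
Symmetries: mirror symmetry x ↦ −x ⇒ only even powers of x.
Reading off the gridlines: among the integer gridlines, it crosses the x-axis at x ∈ {-1, 1}.
Putting this together gives p.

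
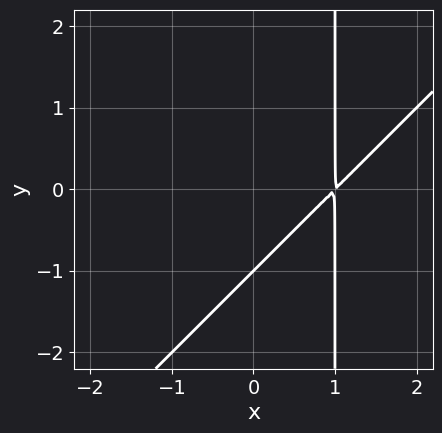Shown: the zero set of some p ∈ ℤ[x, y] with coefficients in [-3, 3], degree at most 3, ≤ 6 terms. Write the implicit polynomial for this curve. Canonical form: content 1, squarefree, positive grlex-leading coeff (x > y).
1. Degree: no degree-1 curve has this shape, so deg p = 2.
2. Checking where it meets the axes: it crosses the y-axis at the gridline y = -1.
3. Together with the visible shape, these determine p as stated.

x^2 - x*y - 2*x + y + 1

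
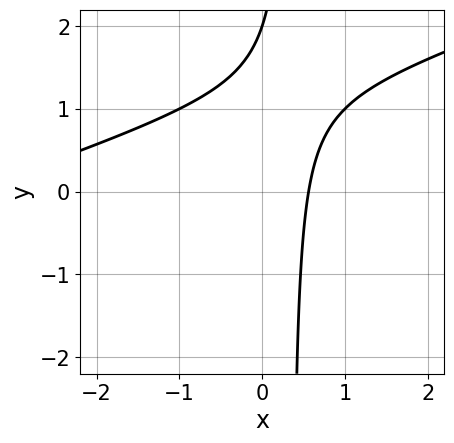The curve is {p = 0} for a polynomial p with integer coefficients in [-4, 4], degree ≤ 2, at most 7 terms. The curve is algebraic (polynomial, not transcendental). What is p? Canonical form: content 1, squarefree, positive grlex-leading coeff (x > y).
x^2 - 3*x*y + 3*x + y - 2

First, the degree is 2 — the shape is more complex than any degree-1 curve.
Then, checking where it meets the axes: it crosses the y-axis at the gridline y = 2.
Finally, putting this together gives p.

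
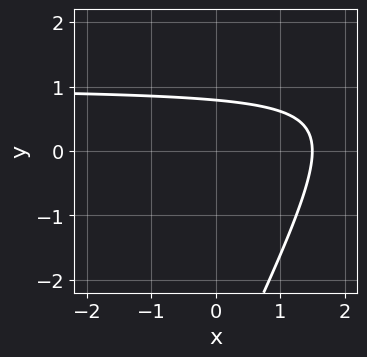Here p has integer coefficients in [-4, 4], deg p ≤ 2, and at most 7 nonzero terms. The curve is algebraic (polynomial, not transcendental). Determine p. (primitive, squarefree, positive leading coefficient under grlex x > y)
First, deg p = 2. The shape is more complex than any degree-1 curve.
Finally, the integer polynomial consistent with all of this is the stated p.

2*x*y - y^2 - 2*x - 3*y + 3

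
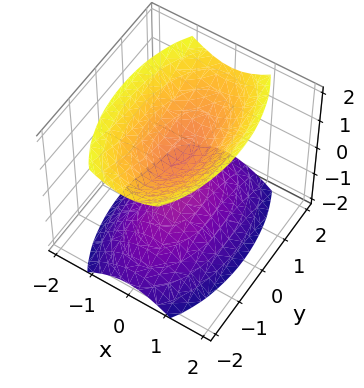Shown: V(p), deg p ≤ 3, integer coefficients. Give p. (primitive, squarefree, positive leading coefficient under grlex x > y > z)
1. I count 2 distinct pieces. They look like related sheets of one shape, so recover p as a whole.
2. Degree: two sheets facing apart; a quadric, so deg p = 2.
3. Symmetries: the x ↦ −x reflection is a symmetry, so x appears only in even powers; it's symmetric under z → −z, forcing even powers of z; mirror symmetry y ↦ −y ⇒ only even powers of y.
4. Observable constraints: it misses every integer gridline on the y-axis; it misses every integer gridline on the x-axis.
5. Fitting integer coefficients to these (and the overall shape) gives p.

3*x^2 + y^2 - 2*z^2 + 1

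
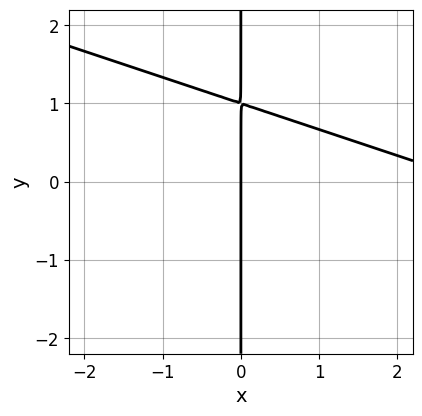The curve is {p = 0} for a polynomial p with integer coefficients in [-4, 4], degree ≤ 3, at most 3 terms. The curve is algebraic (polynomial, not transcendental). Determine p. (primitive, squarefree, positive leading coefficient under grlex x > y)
(a) The degree is 2 — the shape is more complex than any degree-1 curve.
(b) Reading off the gridlines: every point of the y-axis in the box is on the curve; it meets the x-axis at x = 0 (among the integer gridlines).
(c) Putting this together gives p.

x^2 + 3*x*y - 3*x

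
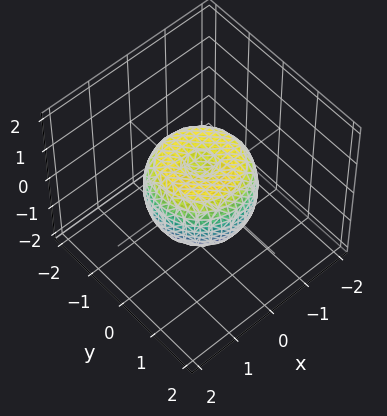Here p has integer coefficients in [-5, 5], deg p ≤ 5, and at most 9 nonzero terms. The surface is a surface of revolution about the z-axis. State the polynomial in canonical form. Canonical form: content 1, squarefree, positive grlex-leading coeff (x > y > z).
Degree: no degree-3 surface has this shape, so deg p = 4.
By symmetry, every cross-section ⟂ z is a circle, so x, y appear only via x² + y².
Reading off the gridlines: a circular section at z = 0 has radius between 1 and 2.
Fitting integer coefficients to these (and the overall shape) gives p.

2*x^4 + 4*x^2*y^2 + 2*y^4 - 2*x^2 - 2*y^2 + 2*z^2 - 1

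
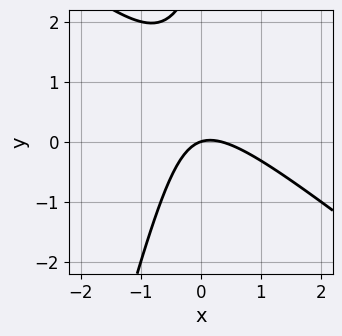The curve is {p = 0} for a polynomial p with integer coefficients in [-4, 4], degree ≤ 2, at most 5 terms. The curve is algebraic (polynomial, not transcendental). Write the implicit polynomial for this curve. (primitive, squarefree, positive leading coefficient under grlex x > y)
1. The degree is 2 — the shape is more complex than any degree-1 curve.
2. Reading off the gridlines: one x-axis crossing is at x = 0; it meets the y-axis at y = 0 (among the integer gridlines).
3. Together with the visible shape, these determine p as stated.

3*x^2 + 3*x*y - y^2 - x + 3*y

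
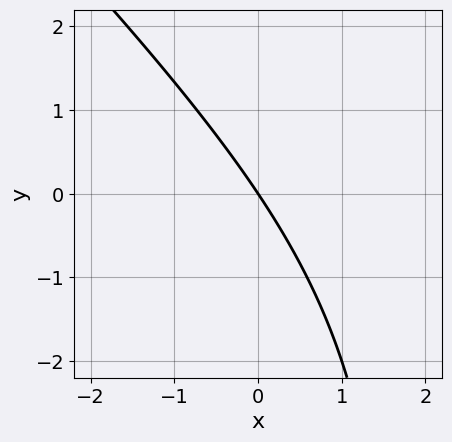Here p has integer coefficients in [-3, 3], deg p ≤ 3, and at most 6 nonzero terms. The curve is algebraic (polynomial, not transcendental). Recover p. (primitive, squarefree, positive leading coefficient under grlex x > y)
x^2 + x*y - 3*x - 2*y

1. deg p = 2. The shape is more complex than any degree-1 curve.
2. Observable constraints: it meets the y-axis at y = 0 (among the integer gridlines); it meets the x-axis at x = 0 (among the integer gridlines).
3. Matching integer coefficients to the picture gives p.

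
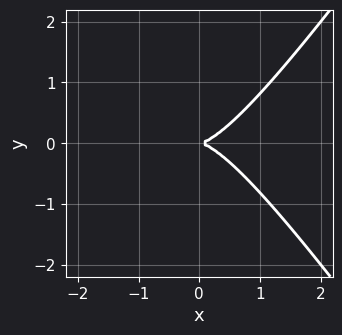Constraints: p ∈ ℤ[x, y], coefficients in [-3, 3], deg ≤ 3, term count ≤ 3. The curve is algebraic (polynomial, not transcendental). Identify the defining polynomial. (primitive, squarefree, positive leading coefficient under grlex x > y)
Degree: a generic line meets the curve in up to 3 points, so deg p = 3.
Symmetries: the y ↦ −y reflection is a symmetry, so y appears only in even powers.
Observable constraints: it meets the y-axis at y = 0 (among the integer gridlines); one x-axis crossing is at x = 0.
Solving for integer coefficients yields p as stated.

2*x^3 - x*y^2 - 2*y^2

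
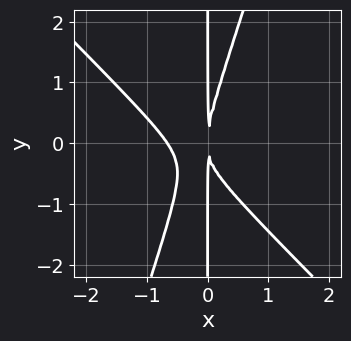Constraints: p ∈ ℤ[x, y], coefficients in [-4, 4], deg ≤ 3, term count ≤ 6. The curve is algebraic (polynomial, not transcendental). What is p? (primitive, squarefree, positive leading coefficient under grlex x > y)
deg p = 3. The shape is more complex than any degree-2 curve.
Reading off the gridlines: the visible y-axis segment lies entirely on the curve.
Fitting integer coefficients to these (and the overall shape) gives p.

3*x^3 + 2*x^2*y - x*y^2 + 2*x^2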